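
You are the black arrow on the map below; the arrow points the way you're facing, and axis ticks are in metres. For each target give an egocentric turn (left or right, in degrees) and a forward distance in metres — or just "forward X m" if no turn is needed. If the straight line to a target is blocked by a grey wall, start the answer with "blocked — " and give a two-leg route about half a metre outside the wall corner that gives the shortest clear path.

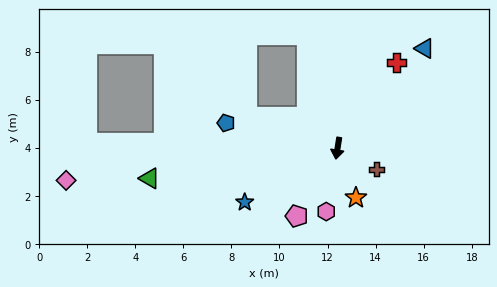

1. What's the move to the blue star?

turn right 51°, forward 4.5 m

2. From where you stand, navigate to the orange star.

turn left 29°, forward 2.2 m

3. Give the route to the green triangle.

turn right 72°, forward 7.9 m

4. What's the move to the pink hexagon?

forward 2.7 m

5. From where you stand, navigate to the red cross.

turn left 154°, forward 4.3 m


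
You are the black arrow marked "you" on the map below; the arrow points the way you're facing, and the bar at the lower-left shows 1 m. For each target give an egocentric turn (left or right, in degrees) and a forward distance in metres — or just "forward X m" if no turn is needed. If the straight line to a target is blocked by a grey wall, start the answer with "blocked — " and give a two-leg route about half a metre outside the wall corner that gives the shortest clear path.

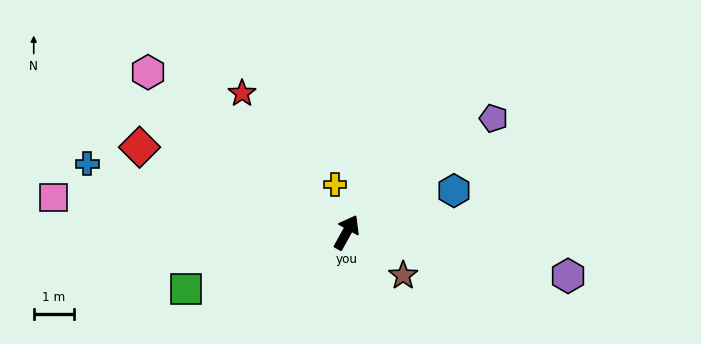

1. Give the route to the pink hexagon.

turn left 80°, forward 6.4 m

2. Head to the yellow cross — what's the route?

turn left 43°, forward 1.2 m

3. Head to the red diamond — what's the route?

turn left 97°, forward 5.6 m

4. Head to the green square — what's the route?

turn left 139°, forward 4.2 m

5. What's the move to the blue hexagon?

turn right 40°, forward 2.9 m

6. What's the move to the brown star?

turn right 98°, forward 1.8 m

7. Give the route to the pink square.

turn left 112°, forward 7.3 m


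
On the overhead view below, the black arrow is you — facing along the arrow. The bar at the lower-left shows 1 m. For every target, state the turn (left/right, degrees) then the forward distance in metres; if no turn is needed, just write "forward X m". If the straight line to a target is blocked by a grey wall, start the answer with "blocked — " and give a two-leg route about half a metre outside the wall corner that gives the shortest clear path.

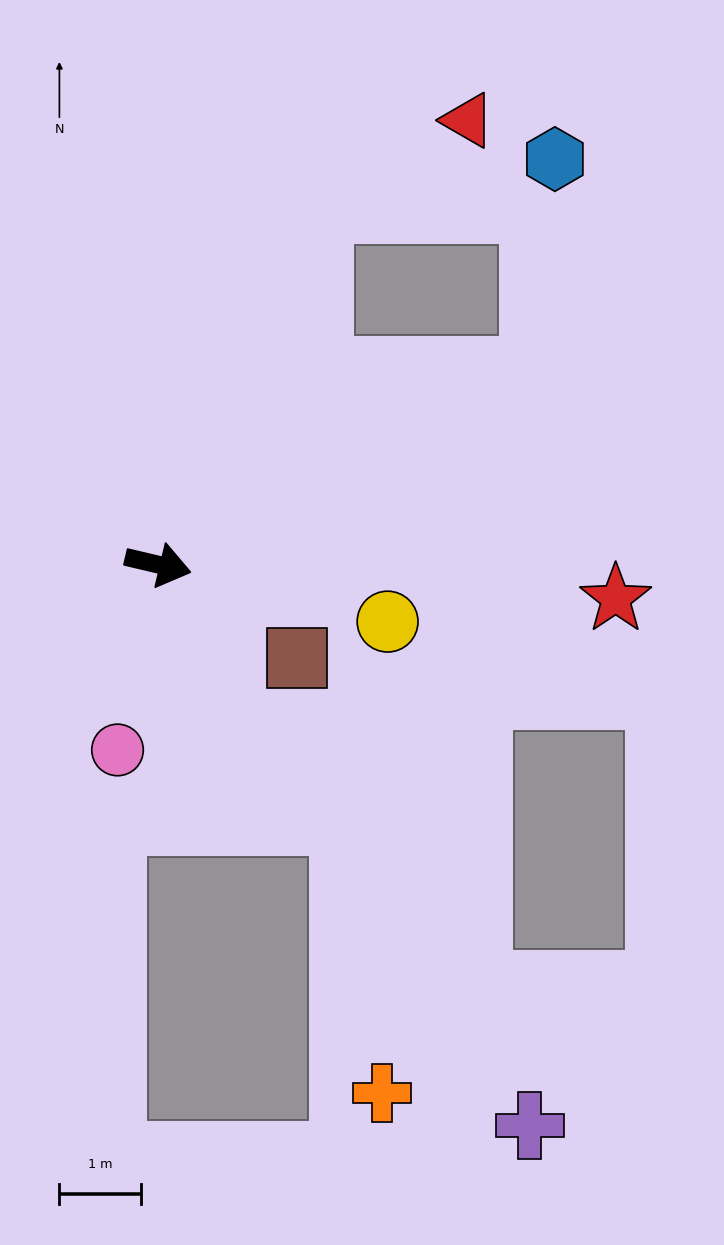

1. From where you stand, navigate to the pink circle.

turn right 89°, forward 2.3 m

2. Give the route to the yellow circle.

forward 2.9 m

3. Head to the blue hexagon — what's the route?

blocked — turn left 79°, forward 4.8 m, then turn right 54°, forward 2.9 m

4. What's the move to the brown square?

turn right 21°, forward 2.0 m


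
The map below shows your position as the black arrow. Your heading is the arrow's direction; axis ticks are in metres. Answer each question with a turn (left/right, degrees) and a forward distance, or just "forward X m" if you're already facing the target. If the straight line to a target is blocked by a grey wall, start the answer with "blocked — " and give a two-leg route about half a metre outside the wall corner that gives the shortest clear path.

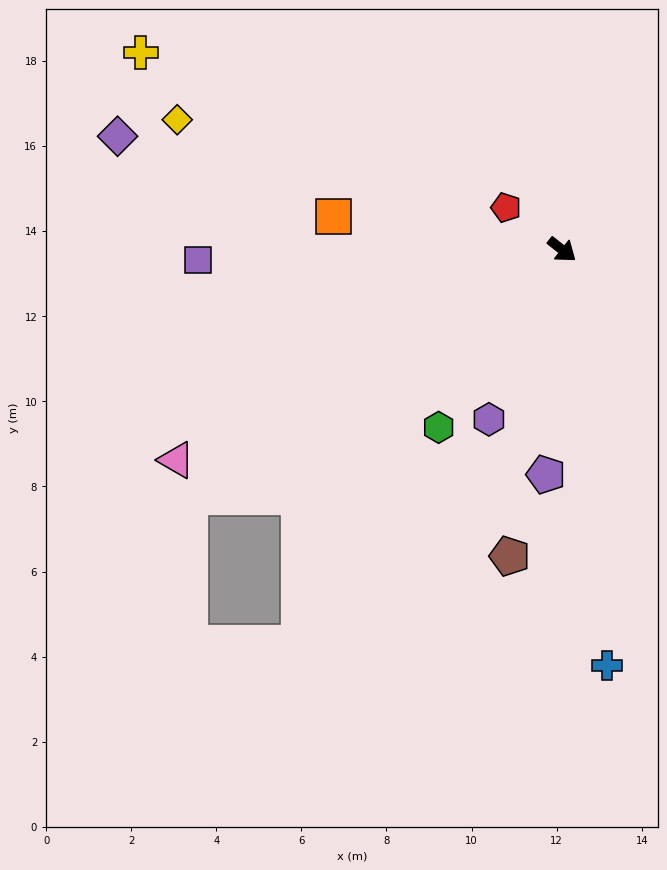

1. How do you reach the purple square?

turn right 140°, forward 8.6 m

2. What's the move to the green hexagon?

turn right 87°, forward 5.1 m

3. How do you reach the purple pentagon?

turn right 56°, forward 5.3 m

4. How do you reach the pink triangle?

turn right 113°, forward 10.3 m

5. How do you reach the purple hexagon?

turn right 75°, forward 4.3 m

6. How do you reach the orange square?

turn right 150°, forward 5.4 m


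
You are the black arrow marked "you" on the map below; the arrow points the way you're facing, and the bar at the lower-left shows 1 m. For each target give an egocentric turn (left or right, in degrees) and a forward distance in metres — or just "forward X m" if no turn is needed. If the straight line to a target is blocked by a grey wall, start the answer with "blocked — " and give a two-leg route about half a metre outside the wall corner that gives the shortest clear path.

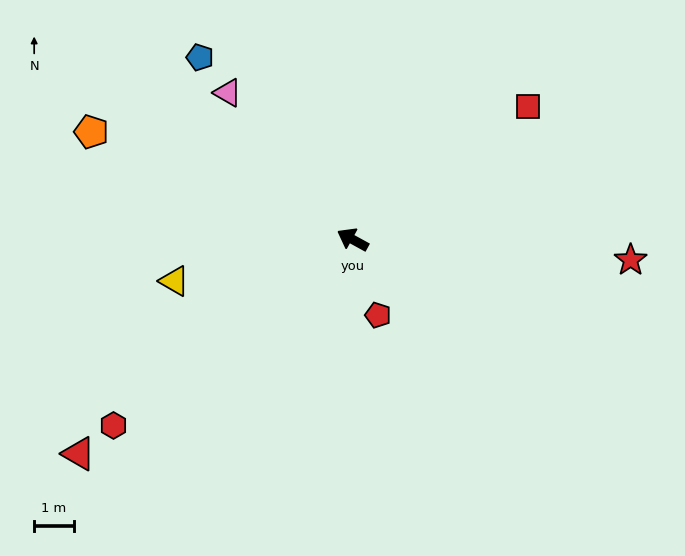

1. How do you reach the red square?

turn right 114°, forward 5.6 m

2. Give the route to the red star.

turn right 155°, forward 7.0 m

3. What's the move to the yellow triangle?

turn left 42°, forward 4.6 m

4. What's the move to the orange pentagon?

turn left 6°, forward 7.1 m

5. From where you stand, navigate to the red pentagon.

turn left 137°, forward 2.0 m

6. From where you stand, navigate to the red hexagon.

turn left 67°, forward 7.6 m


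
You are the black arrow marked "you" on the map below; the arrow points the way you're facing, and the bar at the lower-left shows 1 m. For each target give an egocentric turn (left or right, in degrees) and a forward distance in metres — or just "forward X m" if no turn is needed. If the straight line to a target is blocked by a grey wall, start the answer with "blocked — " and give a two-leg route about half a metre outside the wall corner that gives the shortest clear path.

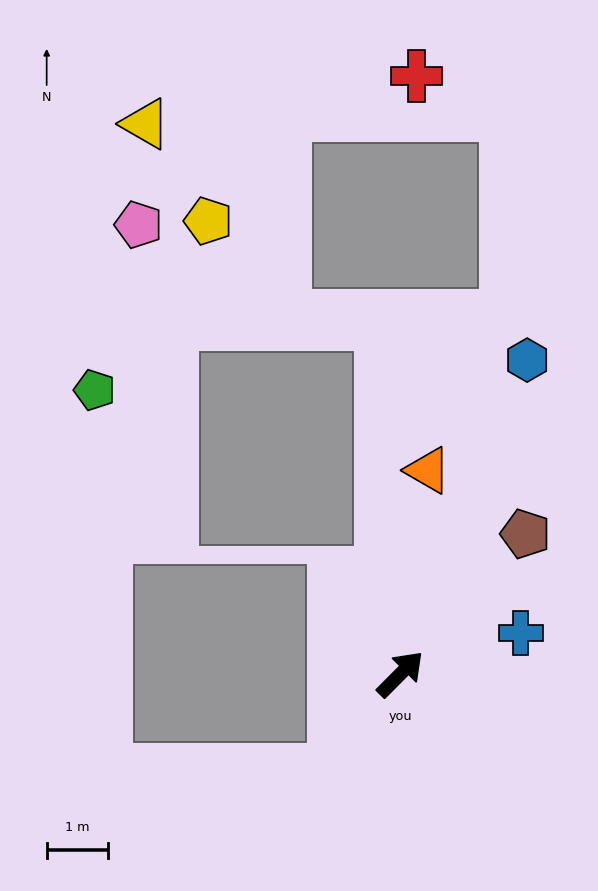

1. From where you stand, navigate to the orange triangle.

turn left 37°, forward 3.4 m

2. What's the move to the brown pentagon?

turn left 3°, forward 3.1 m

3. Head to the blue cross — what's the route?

turn right 26°, forward 2.1 m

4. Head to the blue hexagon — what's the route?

turn left 23°, forward 5.6 m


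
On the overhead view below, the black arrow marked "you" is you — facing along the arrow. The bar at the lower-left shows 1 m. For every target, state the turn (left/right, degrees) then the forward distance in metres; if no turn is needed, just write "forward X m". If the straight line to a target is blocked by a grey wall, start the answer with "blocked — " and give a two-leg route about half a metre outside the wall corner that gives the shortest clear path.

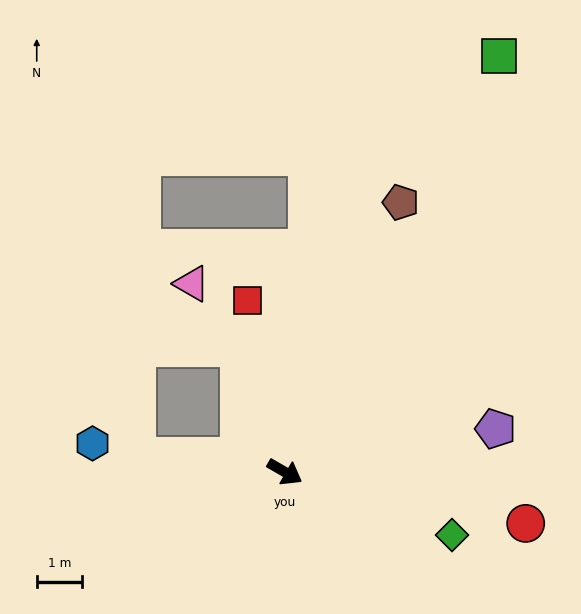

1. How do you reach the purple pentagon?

turn left 42°, forward 4.8 m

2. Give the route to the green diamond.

turn left 9°, forward 4.0 m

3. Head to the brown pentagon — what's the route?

turn left 97°, forward 6.5 m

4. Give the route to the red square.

turn left 132°, forward 3.9 m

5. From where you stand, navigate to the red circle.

turn left 18°, forward 5.5 m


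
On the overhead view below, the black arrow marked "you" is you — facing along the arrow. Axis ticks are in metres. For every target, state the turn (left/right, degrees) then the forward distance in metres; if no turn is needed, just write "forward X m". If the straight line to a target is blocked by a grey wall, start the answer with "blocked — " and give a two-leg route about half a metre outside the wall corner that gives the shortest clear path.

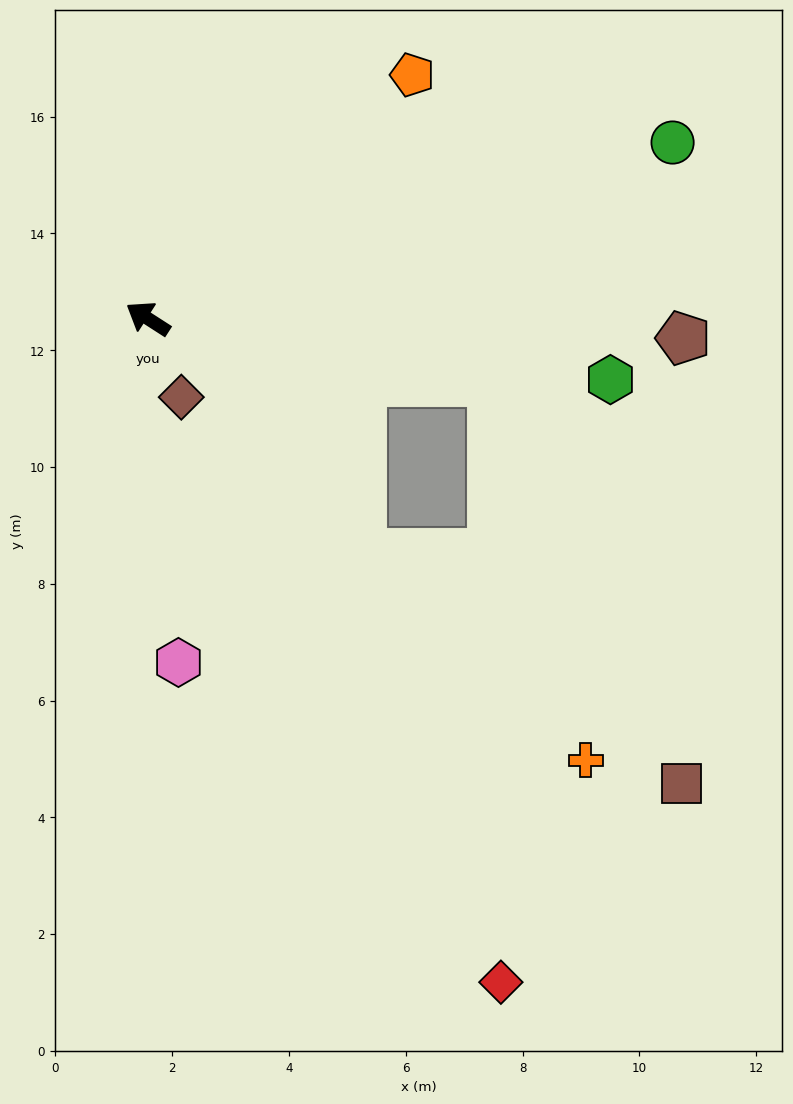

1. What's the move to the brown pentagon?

turn right 149°, forward 9.2 m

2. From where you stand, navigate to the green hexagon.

turn right 155°, forward 8.0 m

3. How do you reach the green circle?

turn right 129°, forward 9.5 m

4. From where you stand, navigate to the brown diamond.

turn left 146°, forward 1.5 m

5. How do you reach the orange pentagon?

turn right 105°, forward 6.2 m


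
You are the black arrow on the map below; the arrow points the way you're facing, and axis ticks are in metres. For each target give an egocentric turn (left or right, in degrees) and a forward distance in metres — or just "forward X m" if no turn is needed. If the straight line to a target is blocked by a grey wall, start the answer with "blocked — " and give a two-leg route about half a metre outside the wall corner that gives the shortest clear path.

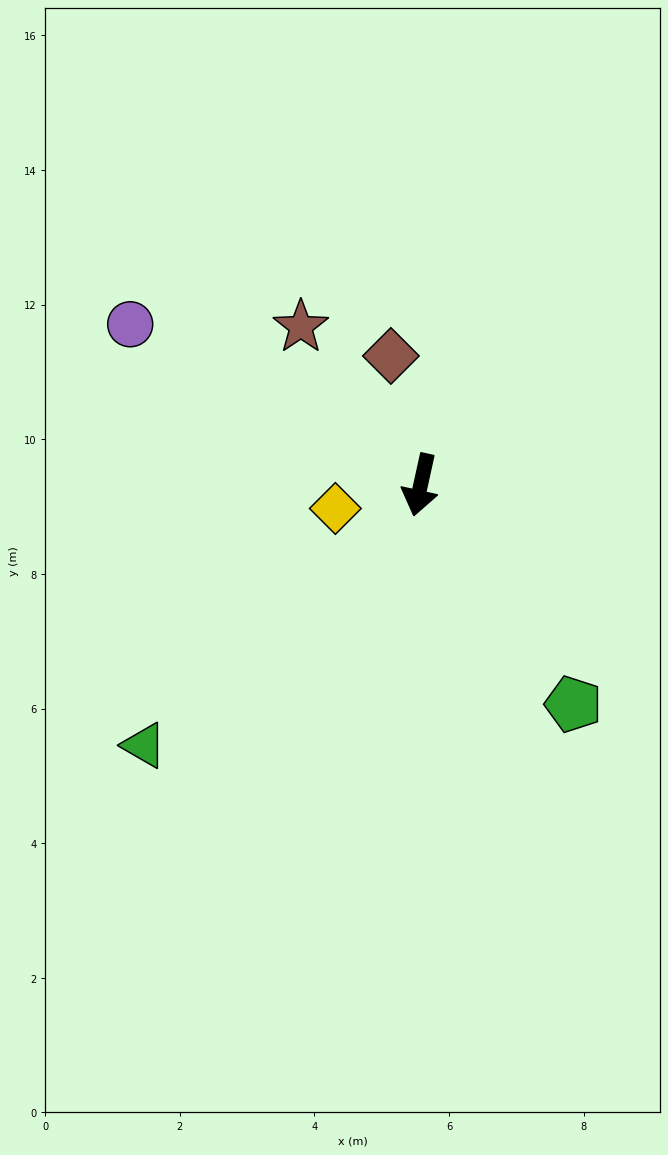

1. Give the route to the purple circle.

turn right 107°, forward 4.9 m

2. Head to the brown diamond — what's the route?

turn right 155°, forward 2.0 m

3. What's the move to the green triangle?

turn right 34°, forward 5.6 m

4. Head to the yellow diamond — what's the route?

turn right 62°, forward 1.3 m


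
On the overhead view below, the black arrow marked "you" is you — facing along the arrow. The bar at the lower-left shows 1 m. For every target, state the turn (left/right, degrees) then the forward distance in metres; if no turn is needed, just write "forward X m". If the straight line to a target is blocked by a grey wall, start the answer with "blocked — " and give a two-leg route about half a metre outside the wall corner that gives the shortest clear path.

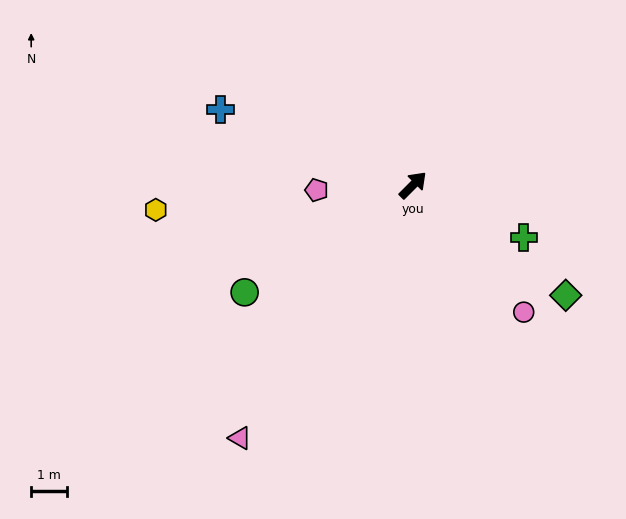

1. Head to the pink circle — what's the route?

turn right 94°, forward 4.7 m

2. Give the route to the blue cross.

turn left 114°, forward 5.8 m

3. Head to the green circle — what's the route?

turn left 167°, forward 5.6 m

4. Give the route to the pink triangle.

turn right 169°, forward 8.6 m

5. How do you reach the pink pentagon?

turn left 138°, forward 2.7 m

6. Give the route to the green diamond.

turn right 81°, forward 5.3 m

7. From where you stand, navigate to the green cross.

turn right 70°, forward 3.5 m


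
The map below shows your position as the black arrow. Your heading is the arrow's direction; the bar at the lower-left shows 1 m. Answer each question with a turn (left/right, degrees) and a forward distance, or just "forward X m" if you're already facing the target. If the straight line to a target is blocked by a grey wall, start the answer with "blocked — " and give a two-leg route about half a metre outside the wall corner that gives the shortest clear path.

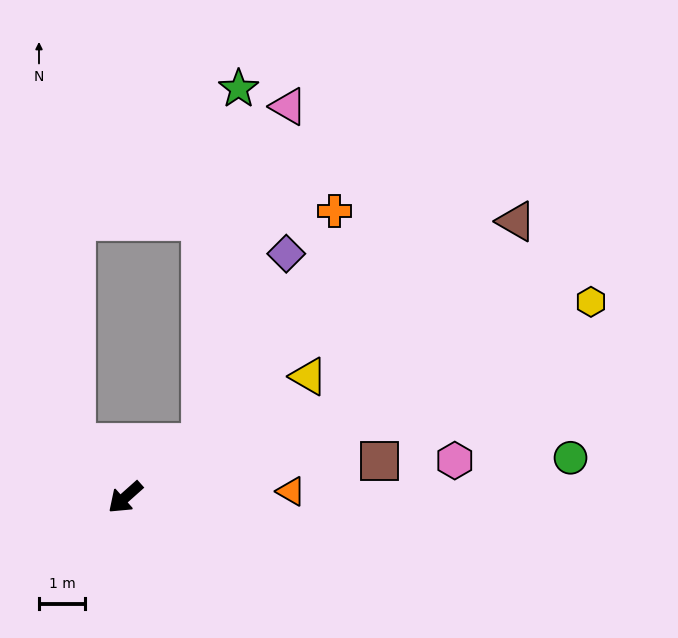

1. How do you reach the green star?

blocked — turn left 174°, forward 2.0 m, then turn left 48°, forward 7.7 m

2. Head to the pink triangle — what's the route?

blocked — turn left 174°, forward 2.0 m, then turn left 40°, forward 7.5 m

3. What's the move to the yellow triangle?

turn left 172°, forward 4.7 m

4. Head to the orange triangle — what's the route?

turn left 140°, forward 3.6 m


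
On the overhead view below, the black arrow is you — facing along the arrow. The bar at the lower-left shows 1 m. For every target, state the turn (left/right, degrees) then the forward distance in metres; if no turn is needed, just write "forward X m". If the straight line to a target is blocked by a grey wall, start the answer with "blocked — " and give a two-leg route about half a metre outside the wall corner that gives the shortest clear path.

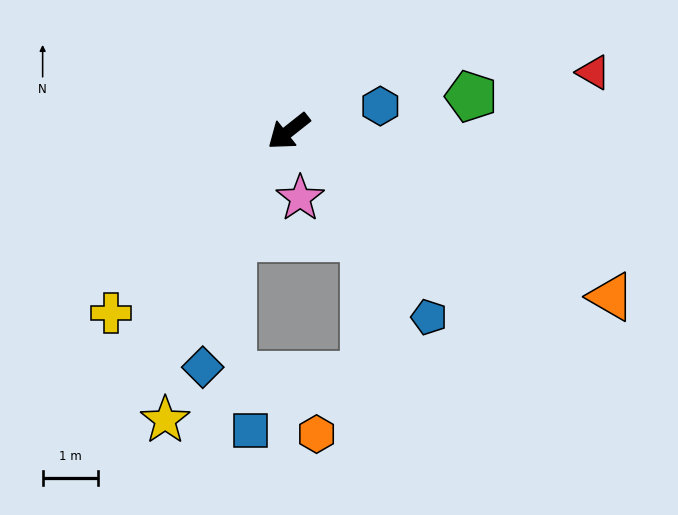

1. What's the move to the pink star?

turn left 61°, forward 1.2 m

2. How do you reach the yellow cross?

turn left 7°, forward 4.6 m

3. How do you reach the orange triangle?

turn left 114°, forward 6.5 m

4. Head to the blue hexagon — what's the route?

turn left 157°, forward 1.7 m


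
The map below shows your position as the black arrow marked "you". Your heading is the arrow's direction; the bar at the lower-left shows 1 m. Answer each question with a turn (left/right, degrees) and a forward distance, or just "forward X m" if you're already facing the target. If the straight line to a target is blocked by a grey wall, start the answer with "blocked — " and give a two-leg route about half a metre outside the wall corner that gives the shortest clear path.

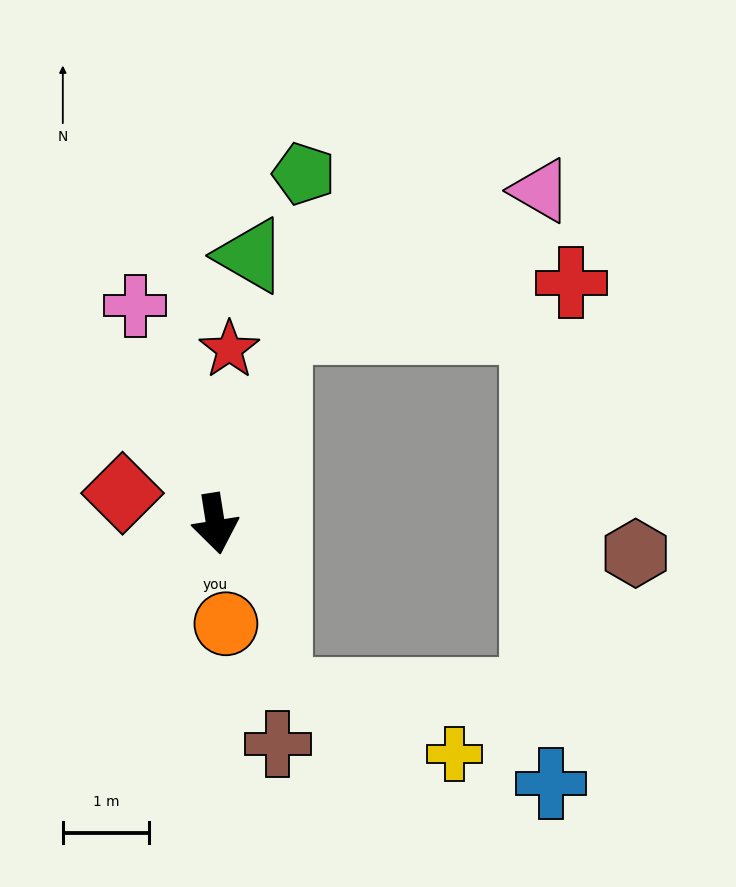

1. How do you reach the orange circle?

turn right 3°, forward 1.2 m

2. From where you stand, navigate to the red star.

turn left 166°, forward 2.0 m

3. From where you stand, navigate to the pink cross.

turn right 169°, forward 2.7 m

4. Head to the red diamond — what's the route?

turn right 117°, forward 1.1 m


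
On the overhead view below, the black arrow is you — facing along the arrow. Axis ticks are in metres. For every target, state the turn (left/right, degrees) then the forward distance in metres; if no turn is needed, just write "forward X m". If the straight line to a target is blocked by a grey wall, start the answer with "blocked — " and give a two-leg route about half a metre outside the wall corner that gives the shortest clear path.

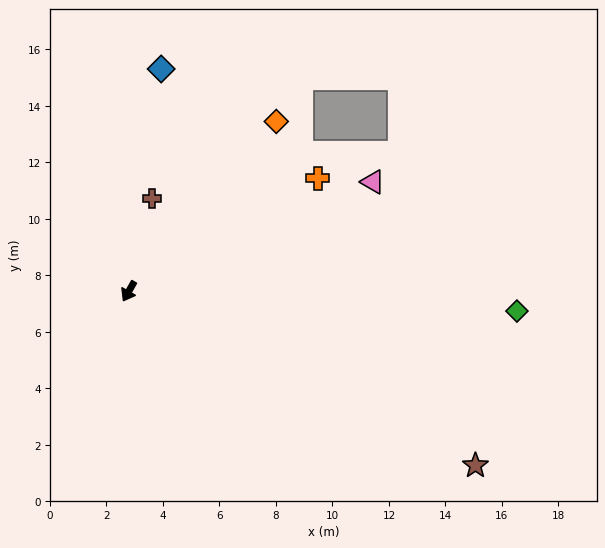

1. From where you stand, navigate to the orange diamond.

turn left 169°, forward 8.0 m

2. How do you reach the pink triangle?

turn left 144°, forward 9.5 m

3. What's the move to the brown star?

turn left 93°, forward 13.7 m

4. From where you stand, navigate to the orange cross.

turn left 150°, forward 7.8 m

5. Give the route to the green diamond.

turn left 117°, forward 13.8 m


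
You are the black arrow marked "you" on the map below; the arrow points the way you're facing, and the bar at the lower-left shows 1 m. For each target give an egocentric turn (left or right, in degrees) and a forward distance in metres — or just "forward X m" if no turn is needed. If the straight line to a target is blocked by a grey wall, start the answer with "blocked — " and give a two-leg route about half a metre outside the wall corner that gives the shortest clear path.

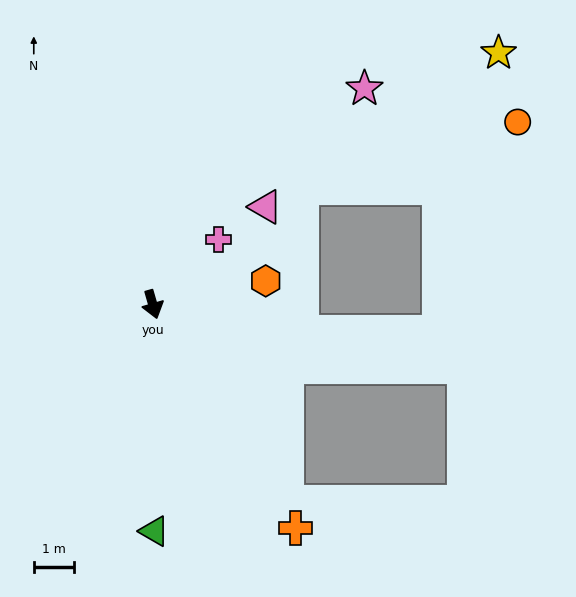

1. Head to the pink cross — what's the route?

turn left 119°, forward 2.3 m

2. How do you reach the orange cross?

turn left 16°, forward 6.7 m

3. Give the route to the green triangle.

turn right 16°, forward 5.7 m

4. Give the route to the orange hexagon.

turn left 86°, forward 2.9 m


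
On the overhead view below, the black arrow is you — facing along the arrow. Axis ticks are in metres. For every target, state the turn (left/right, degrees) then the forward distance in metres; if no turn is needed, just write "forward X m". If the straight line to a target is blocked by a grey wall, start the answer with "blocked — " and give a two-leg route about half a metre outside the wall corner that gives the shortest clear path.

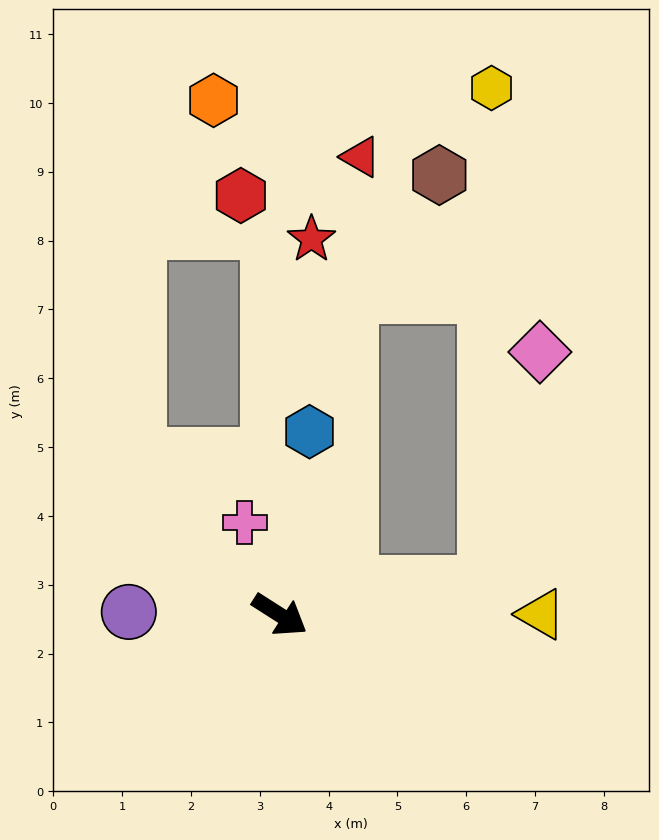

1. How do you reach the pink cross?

turn left 143°, forward 1.4 m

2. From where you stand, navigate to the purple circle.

turn right 149°, forward 2.2 m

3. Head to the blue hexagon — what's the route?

turn left 113°, forward 2.7 m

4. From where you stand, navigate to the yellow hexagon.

blocked — turn left 41°, forward 3.0 m, then turn left 81°, forward 7.2 m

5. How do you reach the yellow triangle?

turn left 33°, forward 3.8 m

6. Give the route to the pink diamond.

blocked — turn left 41°, forward 3.0 m, then turn left 69°, forward 3.5 m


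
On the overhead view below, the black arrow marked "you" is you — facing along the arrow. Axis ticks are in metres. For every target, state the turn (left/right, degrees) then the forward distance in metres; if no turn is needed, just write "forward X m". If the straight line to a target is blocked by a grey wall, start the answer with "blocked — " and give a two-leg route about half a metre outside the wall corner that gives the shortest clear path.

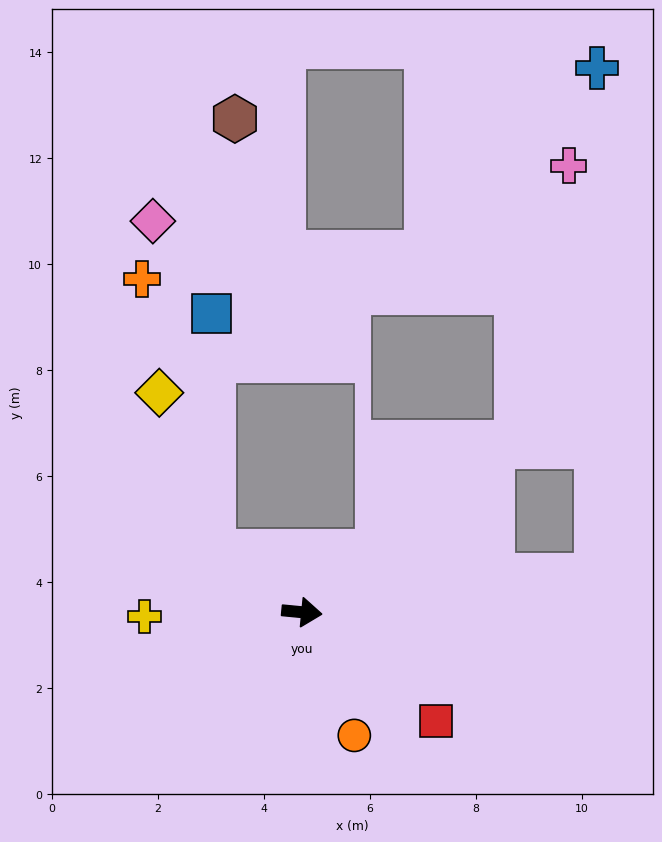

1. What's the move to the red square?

turn right 34°, forward 3.3 m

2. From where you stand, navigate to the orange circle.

turn right 61°, forward 2.5 m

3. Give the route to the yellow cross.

turn right 173°, forward 3.0 m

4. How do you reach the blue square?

blocked — turn left 151°, forward 2.0 m, then turn right 55°, forward 4.5 m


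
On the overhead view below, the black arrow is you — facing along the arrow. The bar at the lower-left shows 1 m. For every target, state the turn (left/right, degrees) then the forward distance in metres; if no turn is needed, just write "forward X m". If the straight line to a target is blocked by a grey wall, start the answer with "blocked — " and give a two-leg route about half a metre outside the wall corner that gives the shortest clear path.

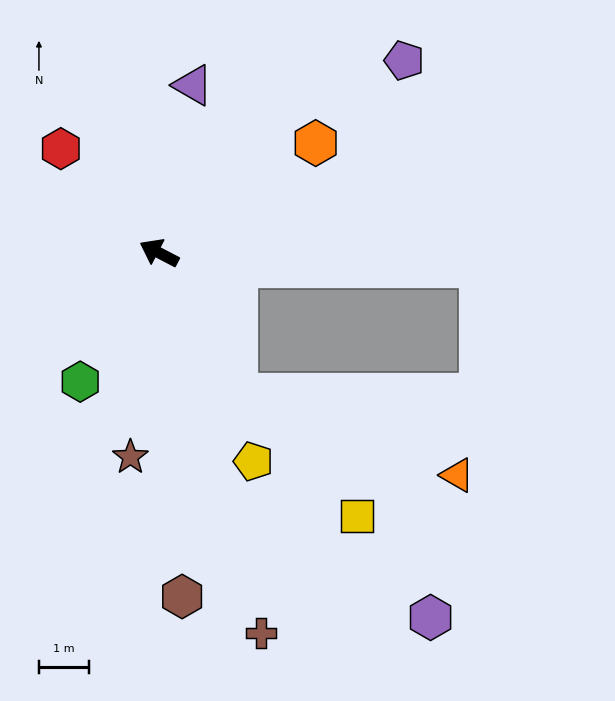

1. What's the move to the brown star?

turn left 109°, forward 4.1 m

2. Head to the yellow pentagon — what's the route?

turn left 142°, forward 4.6 m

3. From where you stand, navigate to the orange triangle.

blocked — turn left 146°, forward 3.2 m, then turn left 41°, forward 4.7 m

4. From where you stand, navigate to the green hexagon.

turn left 86°, forward 3.0 m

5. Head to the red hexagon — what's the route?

turn right 19°, forward 2.9 m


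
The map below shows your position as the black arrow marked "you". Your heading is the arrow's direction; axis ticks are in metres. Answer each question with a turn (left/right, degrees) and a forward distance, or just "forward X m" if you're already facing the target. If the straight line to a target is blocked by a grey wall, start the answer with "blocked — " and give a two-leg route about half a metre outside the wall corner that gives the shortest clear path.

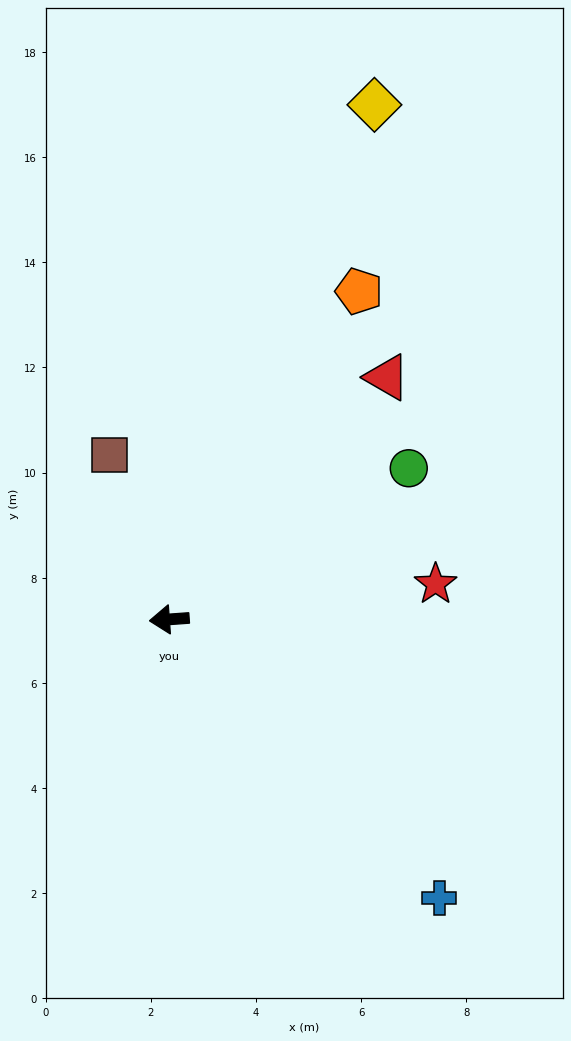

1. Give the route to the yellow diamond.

turn right 116°, forward 10.5 m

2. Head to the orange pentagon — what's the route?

turn right 124°, forward 7.2 m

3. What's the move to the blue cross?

turn left 130°, forward 7.4 m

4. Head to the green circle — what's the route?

turn right 152°, forward 5.4 m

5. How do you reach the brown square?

turn right 74°, forward 3.3 m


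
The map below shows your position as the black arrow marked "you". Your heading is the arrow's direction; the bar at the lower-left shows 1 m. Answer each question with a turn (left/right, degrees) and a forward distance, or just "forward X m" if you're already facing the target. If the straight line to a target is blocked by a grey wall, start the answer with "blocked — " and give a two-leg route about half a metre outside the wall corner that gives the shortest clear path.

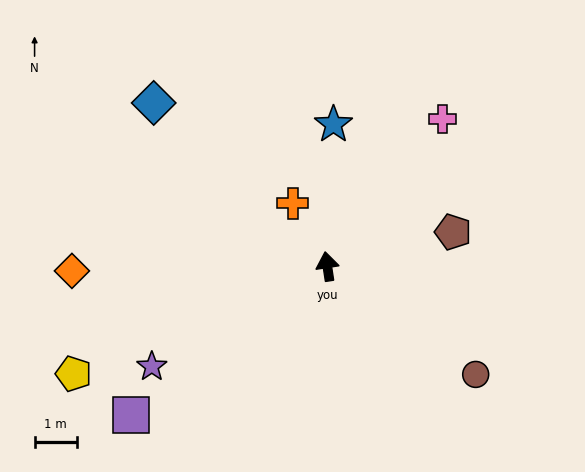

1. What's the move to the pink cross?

turn right 47°, forward 4.5 m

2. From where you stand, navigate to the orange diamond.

turn left 82°, forward 6.1 m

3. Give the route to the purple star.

turn left 111°, forward 4.8 m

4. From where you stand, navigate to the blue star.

turn right 11°, forward 3.4 m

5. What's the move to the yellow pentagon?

turn left 104°, forward 6.6 m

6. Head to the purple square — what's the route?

turn left 118°, forward 5.9 m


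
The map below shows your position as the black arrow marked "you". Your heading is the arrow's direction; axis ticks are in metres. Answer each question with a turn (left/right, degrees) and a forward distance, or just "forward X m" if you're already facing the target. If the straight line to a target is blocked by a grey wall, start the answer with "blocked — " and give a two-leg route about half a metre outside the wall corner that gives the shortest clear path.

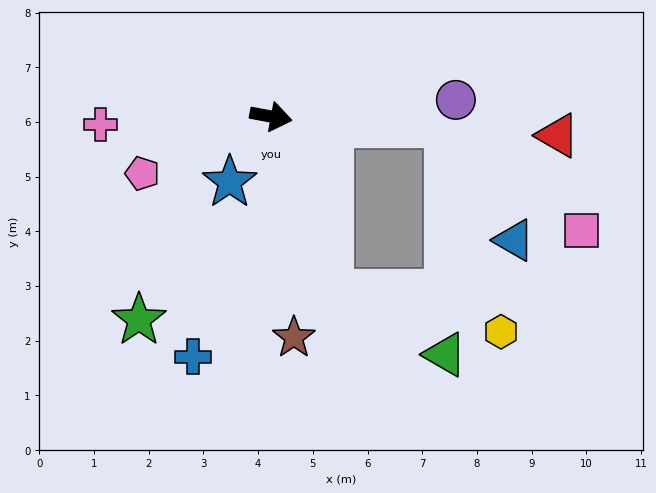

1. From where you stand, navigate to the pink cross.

turn right 167°, forward 3.1 m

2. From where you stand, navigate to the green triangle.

blocked — turn right 61°, forward 3.4 m, then turn left 43°, forward 2.4 m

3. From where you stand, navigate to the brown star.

turn right 74°, forward 4.1 m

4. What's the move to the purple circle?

turn left 16°, forward 3.4 m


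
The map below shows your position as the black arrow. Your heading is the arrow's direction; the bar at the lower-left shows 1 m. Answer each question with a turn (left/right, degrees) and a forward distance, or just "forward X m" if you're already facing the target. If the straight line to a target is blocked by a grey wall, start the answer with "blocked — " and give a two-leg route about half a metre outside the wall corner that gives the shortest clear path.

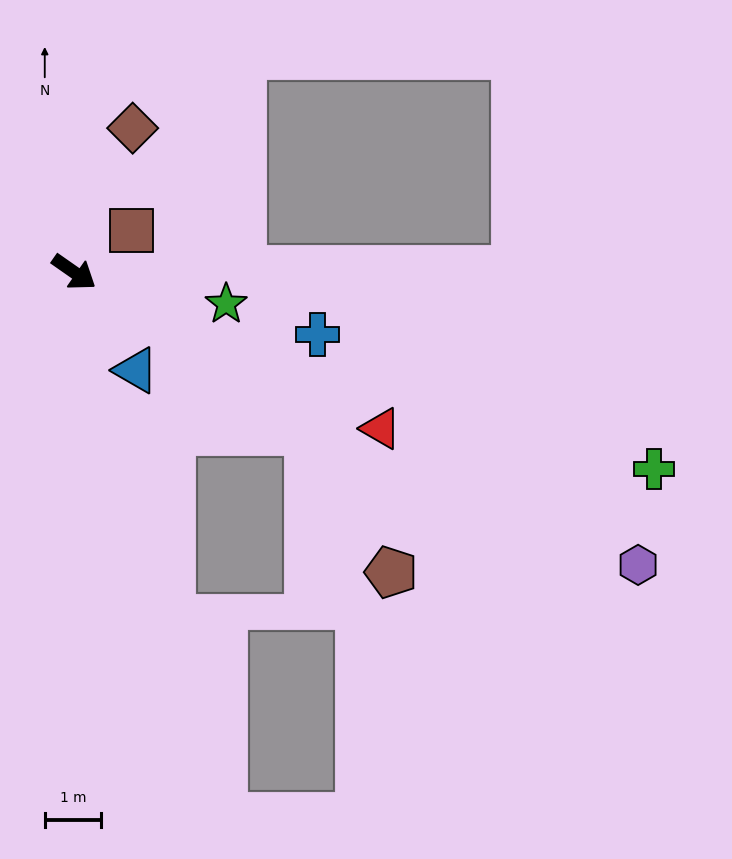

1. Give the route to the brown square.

turn left 71°, forward 1.3 m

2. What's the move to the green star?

turn left 23°, forward 2.8 m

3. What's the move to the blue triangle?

turn right 23°, forward 2.1 m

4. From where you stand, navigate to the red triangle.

turn left 8°, forward 6.1 m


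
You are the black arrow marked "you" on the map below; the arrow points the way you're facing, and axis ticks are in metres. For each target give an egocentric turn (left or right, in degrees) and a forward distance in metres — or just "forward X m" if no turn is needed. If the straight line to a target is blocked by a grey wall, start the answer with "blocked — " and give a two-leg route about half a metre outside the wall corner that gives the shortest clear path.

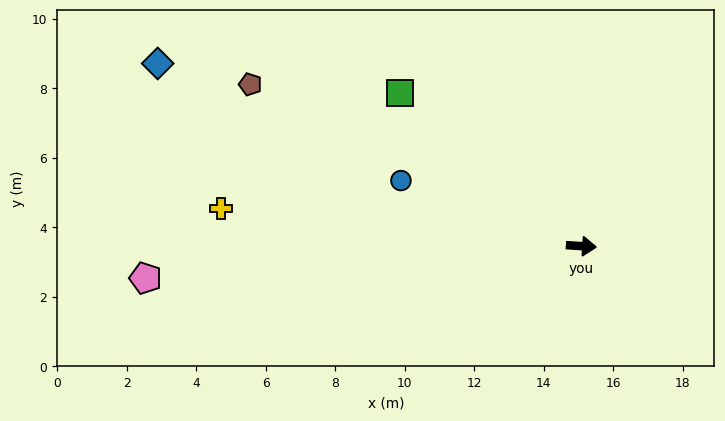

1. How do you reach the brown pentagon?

turn left 158°, forward 10.6 m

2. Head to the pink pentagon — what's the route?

turn right 172°, forward 12.6 m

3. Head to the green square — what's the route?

turn left 144°, forward 6.8 m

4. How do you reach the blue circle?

turn left 164°, forward 5.5 m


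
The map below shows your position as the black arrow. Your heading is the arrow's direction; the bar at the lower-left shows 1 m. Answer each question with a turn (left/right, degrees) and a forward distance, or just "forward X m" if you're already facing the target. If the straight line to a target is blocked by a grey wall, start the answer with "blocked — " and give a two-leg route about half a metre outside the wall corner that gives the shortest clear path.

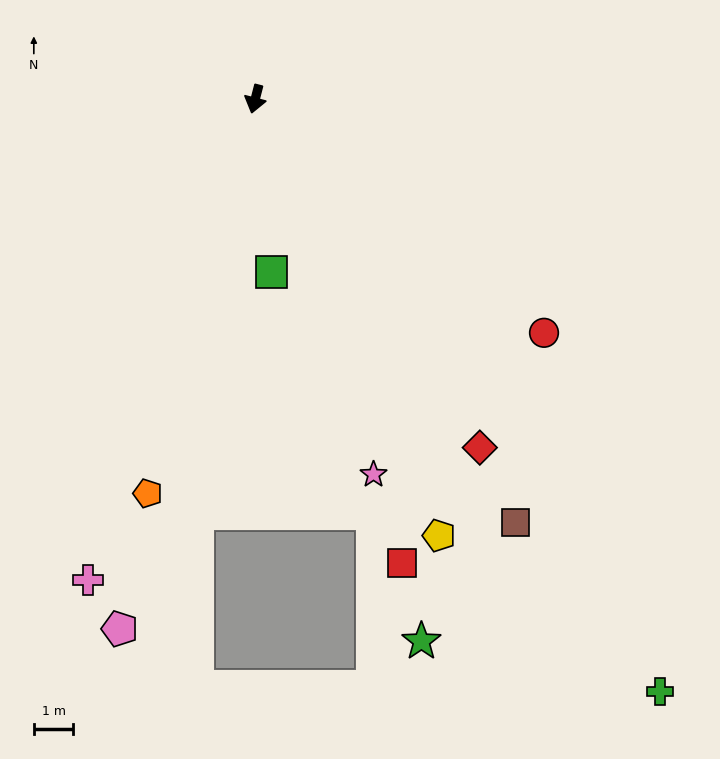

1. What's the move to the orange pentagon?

forward 10.3 m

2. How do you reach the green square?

turn left 20°, forward 4.4 m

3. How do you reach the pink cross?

turn right 5°, forward 12.9 m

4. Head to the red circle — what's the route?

turn left 65°, forward 9.4 m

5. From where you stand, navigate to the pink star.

turn left 32°, forward 9.9 m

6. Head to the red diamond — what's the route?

turn left 47°, forward 10.5 m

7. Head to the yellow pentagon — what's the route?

turn left 37°, forward 11.9 m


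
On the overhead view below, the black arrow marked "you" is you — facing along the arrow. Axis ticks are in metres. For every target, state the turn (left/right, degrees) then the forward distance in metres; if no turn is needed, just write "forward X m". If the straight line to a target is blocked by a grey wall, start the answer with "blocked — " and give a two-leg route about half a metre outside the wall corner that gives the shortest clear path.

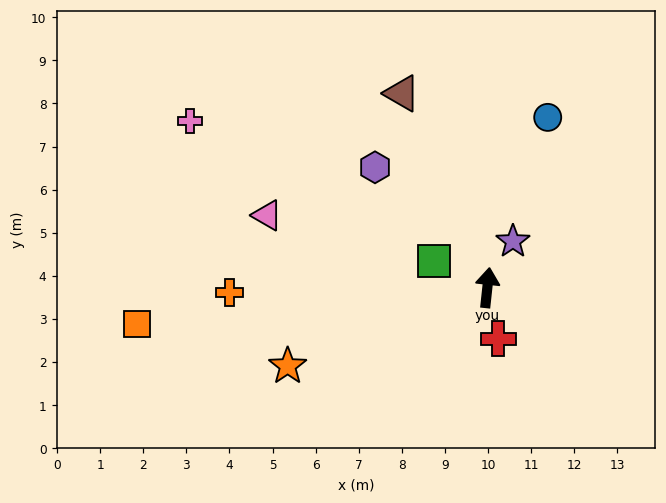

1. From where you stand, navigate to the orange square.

turn left 102°, forward 8.2 m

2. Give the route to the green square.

turn left 70°, forward 1.4 m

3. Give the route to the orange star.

turn left 118°, forward 5.0 m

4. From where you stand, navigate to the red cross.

turn right 162°, forward 1.2 m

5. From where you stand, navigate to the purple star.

turn right 23°, forward 1.2 m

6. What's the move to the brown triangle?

turn left 30°, forward 4.9 m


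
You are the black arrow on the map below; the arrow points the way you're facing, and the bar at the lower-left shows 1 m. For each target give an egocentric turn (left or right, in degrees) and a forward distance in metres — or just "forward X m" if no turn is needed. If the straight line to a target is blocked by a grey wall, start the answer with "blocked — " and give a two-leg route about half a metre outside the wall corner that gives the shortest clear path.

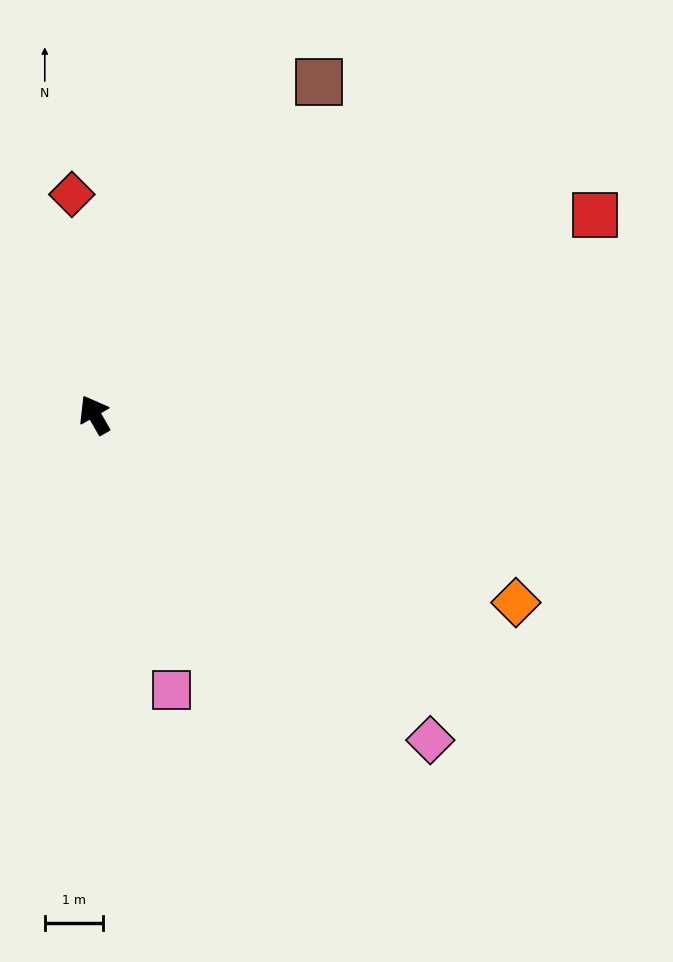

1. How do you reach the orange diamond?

turn right 144°, forward 7.9 m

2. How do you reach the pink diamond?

turn right 164°, forward 8.1 m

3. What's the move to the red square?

turn right 98°, forward 9.3 m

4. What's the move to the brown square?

turn right 64°, forward 6.9 m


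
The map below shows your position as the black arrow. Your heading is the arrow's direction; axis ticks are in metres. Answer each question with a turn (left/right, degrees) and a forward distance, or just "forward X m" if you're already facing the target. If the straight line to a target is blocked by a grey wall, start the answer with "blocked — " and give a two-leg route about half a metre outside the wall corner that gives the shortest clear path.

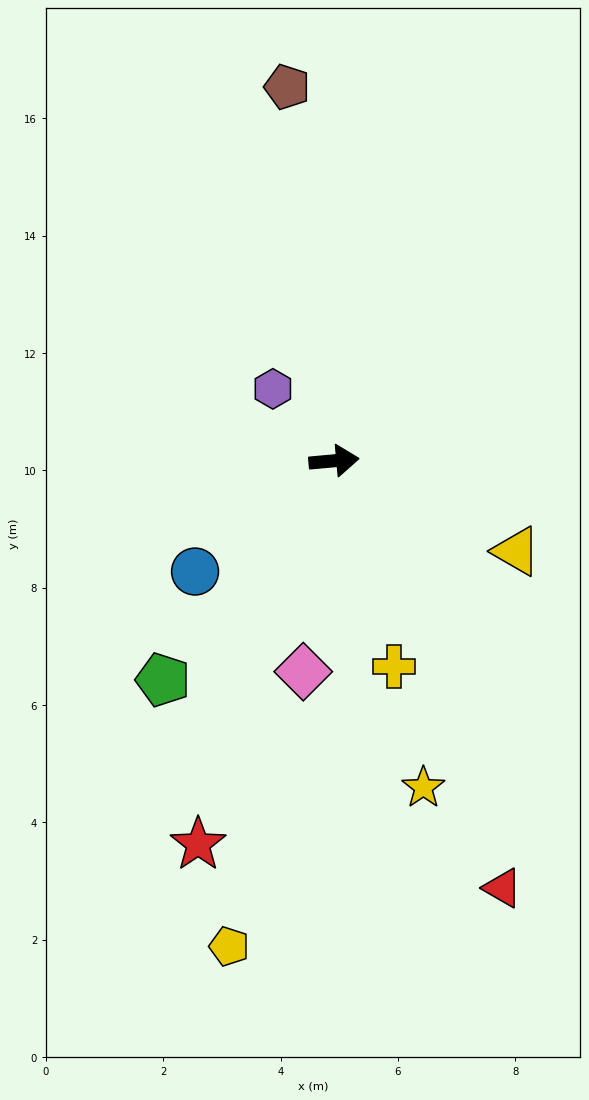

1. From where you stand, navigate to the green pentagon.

turn right 133°, forward 4.7 m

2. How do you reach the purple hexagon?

turn left 125°, forward 1.6 m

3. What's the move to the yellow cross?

turn right 79°, forward 3.7 m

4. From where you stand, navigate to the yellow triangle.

turn right 32°, forward 3.5 m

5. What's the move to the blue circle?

turn right 147°, forward 3.0 m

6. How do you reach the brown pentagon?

turn left 92°, forward 6.4 m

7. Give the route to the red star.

turn right 115°, forward 6.9 m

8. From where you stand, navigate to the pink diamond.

turn right 103°, forward 3.6 m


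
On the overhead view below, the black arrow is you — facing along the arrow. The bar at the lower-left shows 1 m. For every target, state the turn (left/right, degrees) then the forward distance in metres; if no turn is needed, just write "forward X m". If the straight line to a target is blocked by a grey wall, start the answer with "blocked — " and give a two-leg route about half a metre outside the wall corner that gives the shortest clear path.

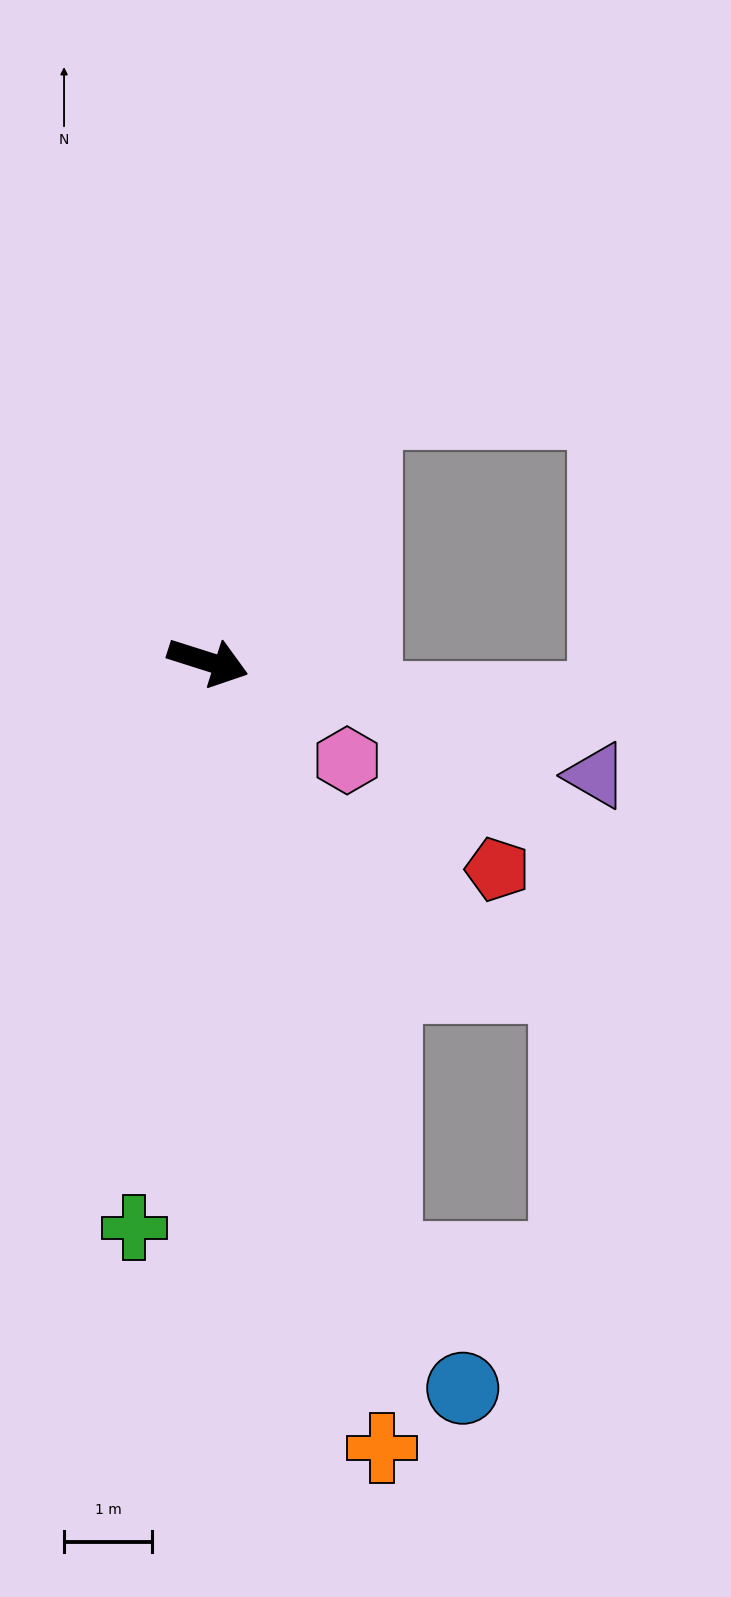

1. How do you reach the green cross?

turn right 80°, forward 6.5 m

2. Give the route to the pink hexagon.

turn right 18°, forward 1.9 m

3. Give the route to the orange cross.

turn right 60°, forward 9.1 m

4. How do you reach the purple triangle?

forward 4.6 m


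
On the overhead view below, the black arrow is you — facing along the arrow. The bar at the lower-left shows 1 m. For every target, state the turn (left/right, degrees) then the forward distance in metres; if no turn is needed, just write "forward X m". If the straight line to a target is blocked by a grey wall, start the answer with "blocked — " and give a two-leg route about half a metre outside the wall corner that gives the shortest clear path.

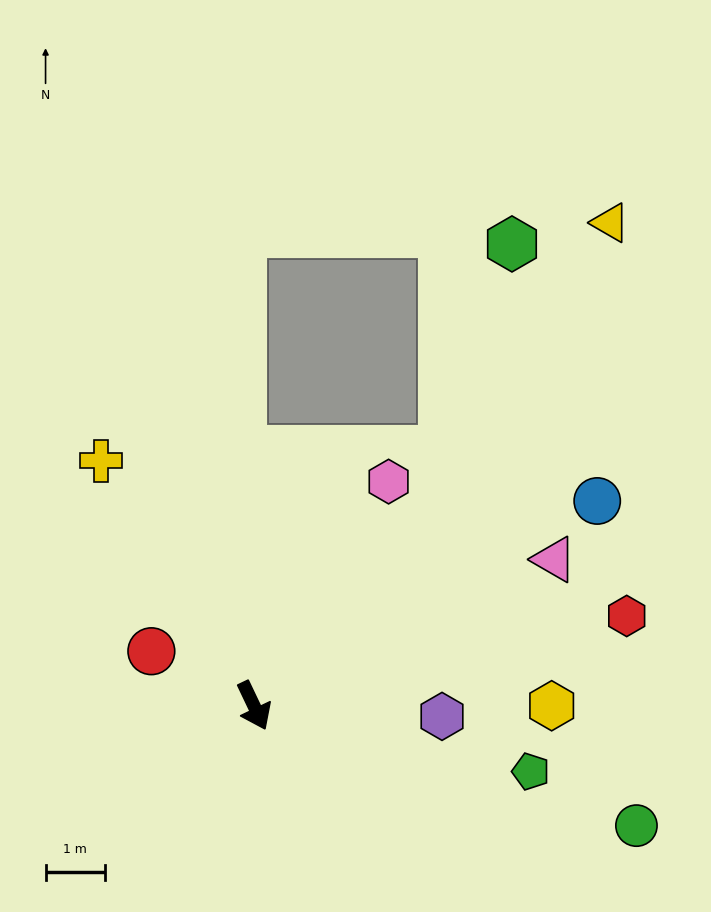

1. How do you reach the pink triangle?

turn left 91°, forward 5.6 m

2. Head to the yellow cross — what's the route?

turn right 174°, forward 4.9 m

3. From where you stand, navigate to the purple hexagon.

turn left 61°, forward 3.2 m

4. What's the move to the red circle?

turn right 143°, forward 2.0 m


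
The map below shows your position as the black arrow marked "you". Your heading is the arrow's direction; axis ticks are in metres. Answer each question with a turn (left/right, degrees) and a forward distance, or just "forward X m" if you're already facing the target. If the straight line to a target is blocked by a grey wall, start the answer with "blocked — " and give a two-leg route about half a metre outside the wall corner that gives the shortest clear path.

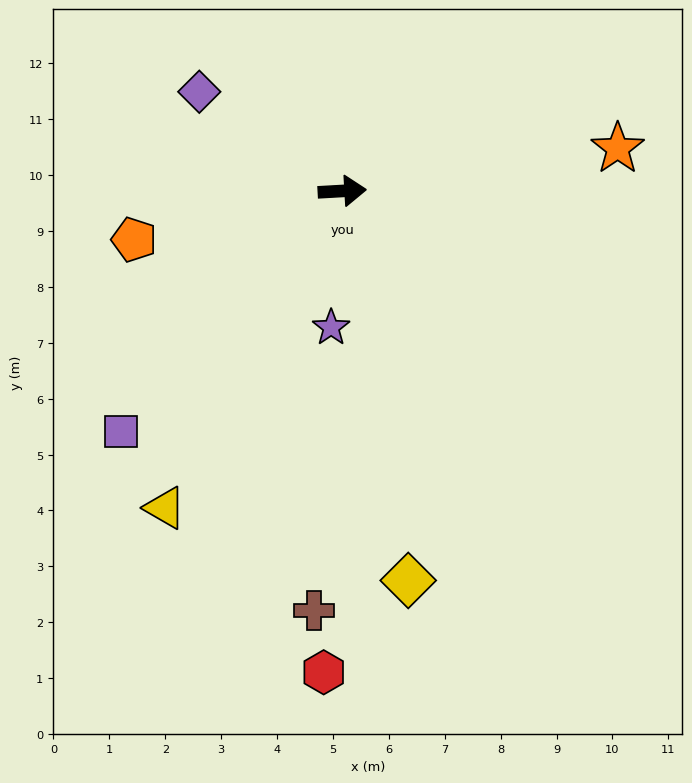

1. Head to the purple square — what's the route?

turn right 136°, forward 5.8 m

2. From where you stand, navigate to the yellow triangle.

turn right 122°, forward 6.5 m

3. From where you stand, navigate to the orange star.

turn left 6°, forward 5.0 m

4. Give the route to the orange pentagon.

turn right 170°, forward 3.8 m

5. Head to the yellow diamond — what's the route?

turn right 84°, forward 7.1 m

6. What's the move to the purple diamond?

turn left 142°, forward 3.1 m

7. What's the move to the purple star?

turn right 98°, forward 2.5 m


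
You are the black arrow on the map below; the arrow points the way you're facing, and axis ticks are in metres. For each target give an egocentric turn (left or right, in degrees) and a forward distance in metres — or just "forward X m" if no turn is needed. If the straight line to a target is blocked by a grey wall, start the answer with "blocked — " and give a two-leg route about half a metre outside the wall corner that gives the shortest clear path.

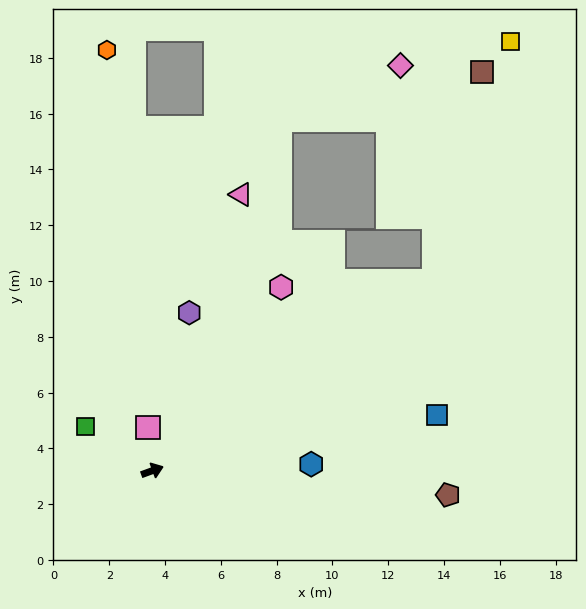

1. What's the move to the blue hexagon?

turn right 18°, forward 5.7 m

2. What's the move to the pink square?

turn left 76°, forward 1.6 m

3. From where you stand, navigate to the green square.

turn left 126°, forward 2.9 m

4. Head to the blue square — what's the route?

turn right 9°, forward 10.4 m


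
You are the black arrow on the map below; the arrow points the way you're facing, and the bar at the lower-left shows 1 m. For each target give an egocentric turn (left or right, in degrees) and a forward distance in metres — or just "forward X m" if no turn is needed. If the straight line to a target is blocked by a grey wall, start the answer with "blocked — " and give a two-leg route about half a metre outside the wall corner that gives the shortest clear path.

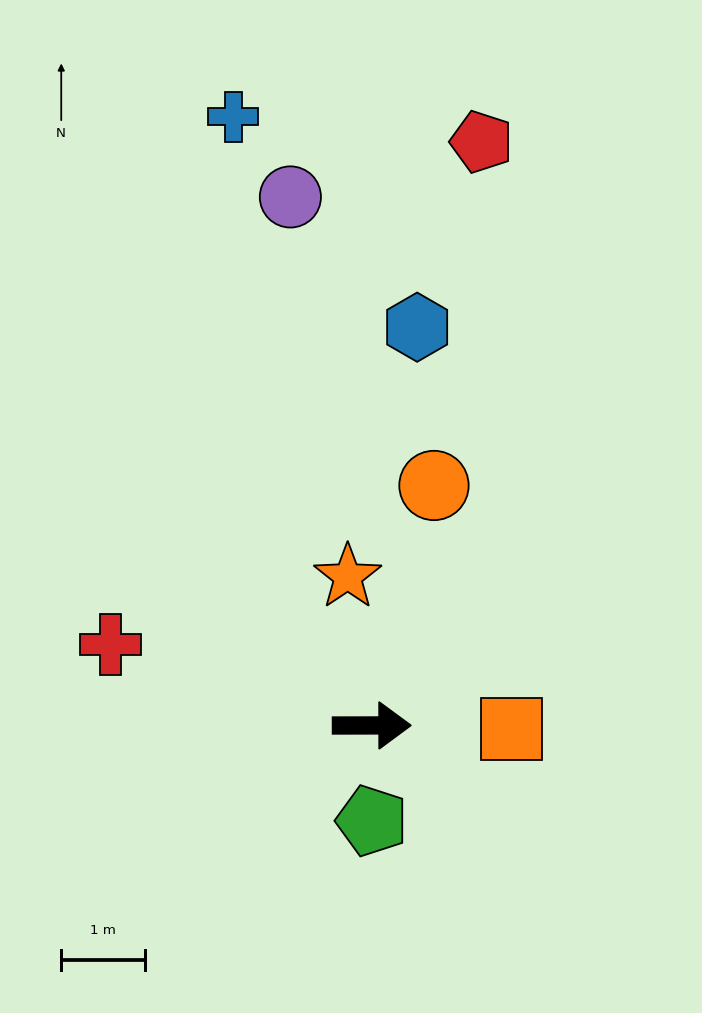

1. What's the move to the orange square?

forward 1.7 m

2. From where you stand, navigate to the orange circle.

turn left 75°, forward 2.9 m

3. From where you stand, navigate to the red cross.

turn left 163°, forward 3.3 m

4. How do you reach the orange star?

turn left 99°, forward 1.8 m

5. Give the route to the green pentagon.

turn right 90°, forward 1.1 m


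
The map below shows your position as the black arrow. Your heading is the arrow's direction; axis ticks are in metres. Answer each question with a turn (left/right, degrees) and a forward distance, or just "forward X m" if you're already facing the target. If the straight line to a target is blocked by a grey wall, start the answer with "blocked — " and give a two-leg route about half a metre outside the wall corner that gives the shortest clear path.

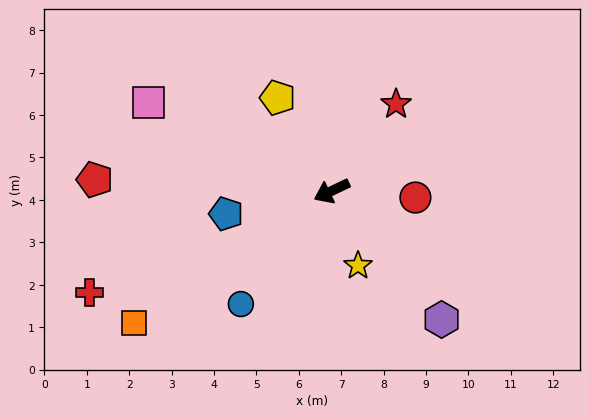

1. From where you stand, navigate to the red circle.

turn left 150°, forward 2.0 m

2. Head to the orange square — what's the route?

turn left 8°, forward 5.6 m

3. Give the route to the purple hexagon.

turn left 105°, forward 4.0 m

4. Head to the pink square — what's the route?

turn right 51°, forward 4.8 m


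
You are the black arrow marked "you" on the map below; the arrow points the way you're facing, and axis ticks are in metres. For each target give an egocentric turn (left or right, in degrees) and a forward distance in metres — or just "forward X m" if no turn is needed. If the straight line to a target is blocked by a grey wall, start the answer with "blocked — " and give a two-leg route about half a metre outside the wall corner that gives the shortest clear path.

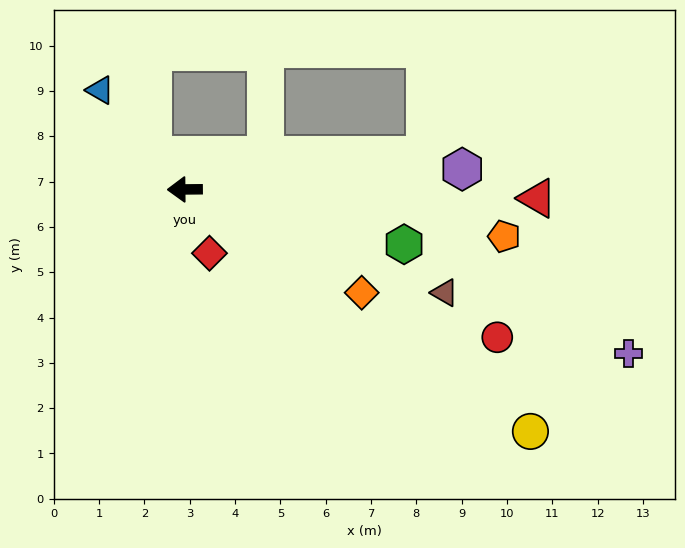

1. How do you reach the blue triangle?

turn right 50°, forward 2.9 m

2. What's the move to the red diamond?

turn left 111°, forward 1.5 m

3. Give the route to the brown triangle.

turn left 158°, forward 6.2 m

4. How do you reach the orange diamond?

turn left 149°, forward 4.5 m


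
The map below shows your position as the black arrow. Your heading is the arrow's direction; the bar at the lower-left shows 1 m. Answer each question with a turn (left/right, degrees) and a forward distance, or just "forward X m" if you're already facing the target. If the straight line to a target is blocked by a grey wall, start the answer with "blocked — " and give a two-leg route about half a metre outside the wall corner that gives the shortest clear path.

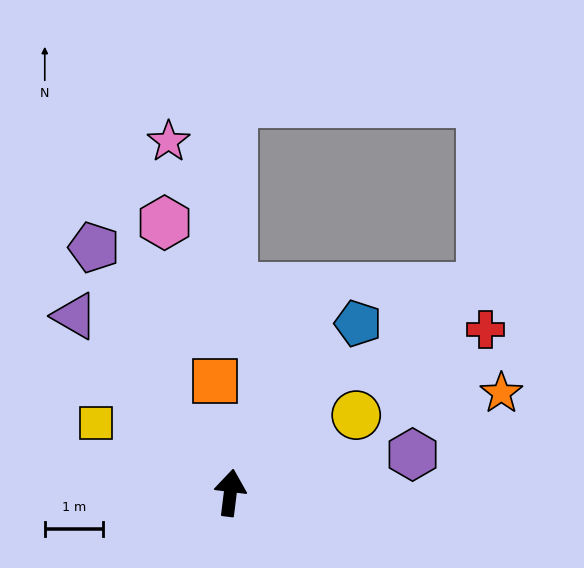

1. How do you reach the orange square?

turn left 15°, forward 1.9 m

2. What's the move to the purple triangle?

turn left 48°, forward 4.1 m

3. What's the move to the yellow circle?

turn right 51°, forward 2.6 m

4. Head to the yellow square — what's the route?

turn left 70°, forward 2.6 m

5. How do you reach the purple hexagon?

turn right 71°, forward 3.2 m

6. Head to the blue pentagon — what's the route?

turn right 30°, forward 3.7 m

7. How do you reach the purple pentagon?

turn left 36°, forward 4.9 m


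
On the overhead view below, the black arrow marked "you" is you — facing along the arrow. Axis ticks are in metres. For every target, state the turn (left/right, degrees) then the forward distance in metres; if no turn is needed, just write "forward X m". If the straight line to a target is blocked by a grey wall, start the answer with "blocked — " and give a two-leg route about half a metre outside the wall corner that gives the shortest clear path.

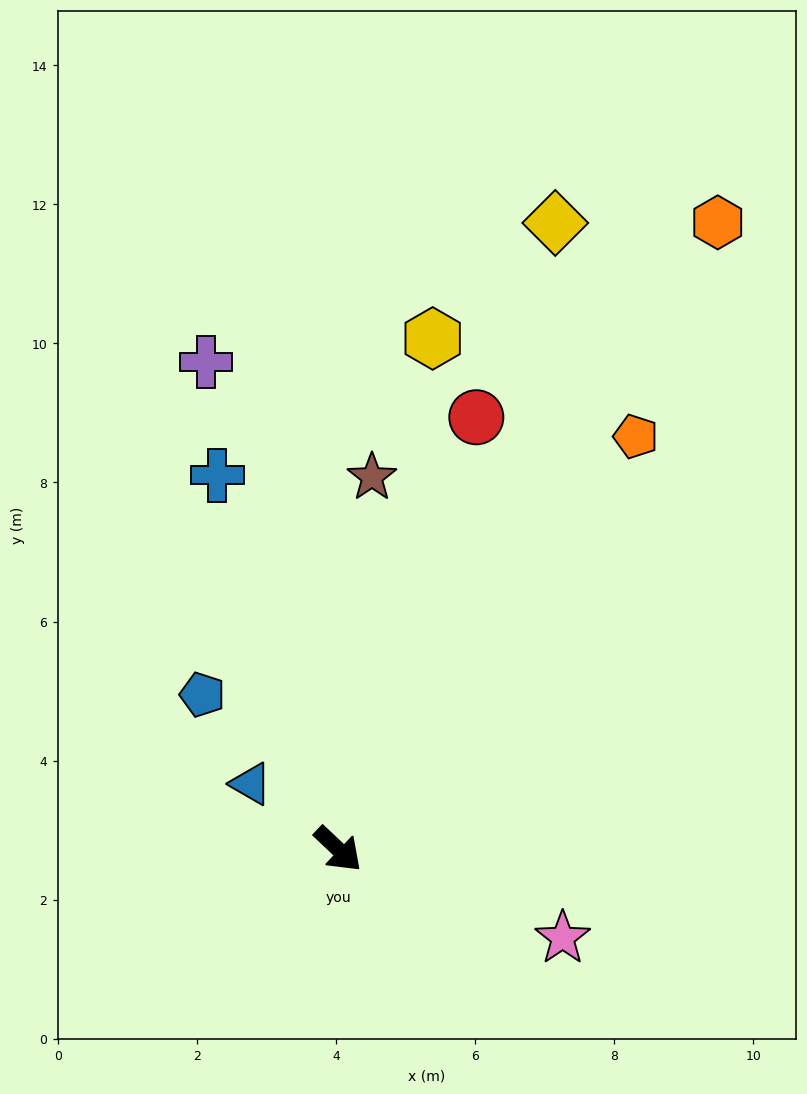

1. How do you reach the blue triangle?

turn right 173°, forward 1.6 m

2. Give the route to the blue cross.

turn left 151°, forward 5.6 m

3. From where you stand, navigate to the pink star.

turn left 22°, forward 3.5 m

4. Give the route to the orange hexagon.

turn left 102°, forward 10.5 m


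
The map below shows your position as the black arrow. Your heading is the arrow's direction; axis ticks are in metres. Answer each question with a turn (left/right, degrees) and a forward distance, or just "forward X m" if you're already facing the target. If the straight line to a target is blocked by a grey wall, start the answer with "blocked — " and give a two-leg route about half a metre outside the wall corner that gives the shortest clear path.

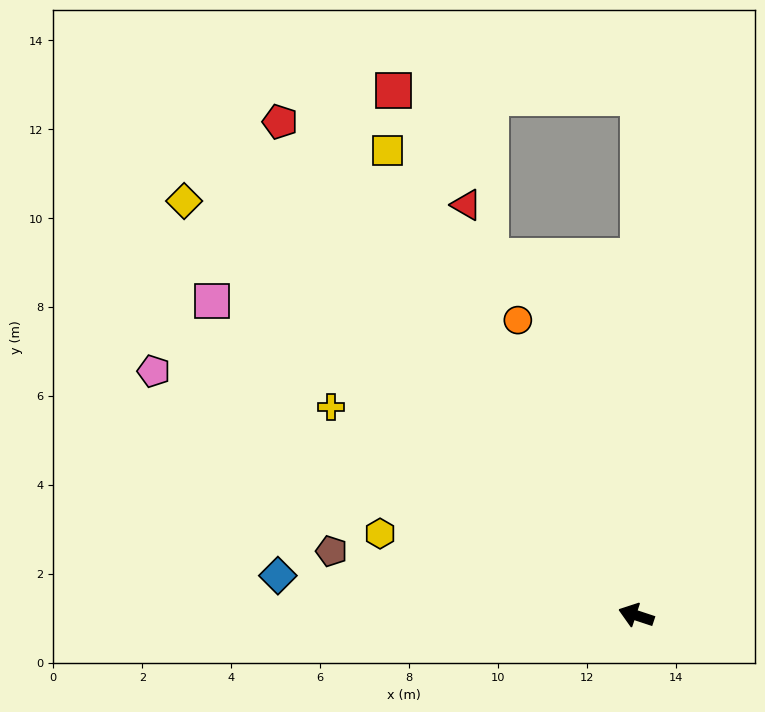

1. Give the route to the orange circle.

turn right 50°, forward 7.2 m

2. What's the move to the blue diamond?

turn left 12°, forward 8.1 m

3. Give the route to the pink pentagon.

turn right 9°, forward 12.2 m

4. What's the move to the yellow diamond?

turn right 24°, forward 13.8 m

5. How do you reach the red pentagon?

turn right 36°, forward 13.7 m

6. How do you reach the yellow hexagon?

forward 6.0 m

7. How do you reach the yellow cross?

turn right 16°, forward 8.3 m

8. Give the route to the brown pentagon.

turn left 6°, forward 7.0 m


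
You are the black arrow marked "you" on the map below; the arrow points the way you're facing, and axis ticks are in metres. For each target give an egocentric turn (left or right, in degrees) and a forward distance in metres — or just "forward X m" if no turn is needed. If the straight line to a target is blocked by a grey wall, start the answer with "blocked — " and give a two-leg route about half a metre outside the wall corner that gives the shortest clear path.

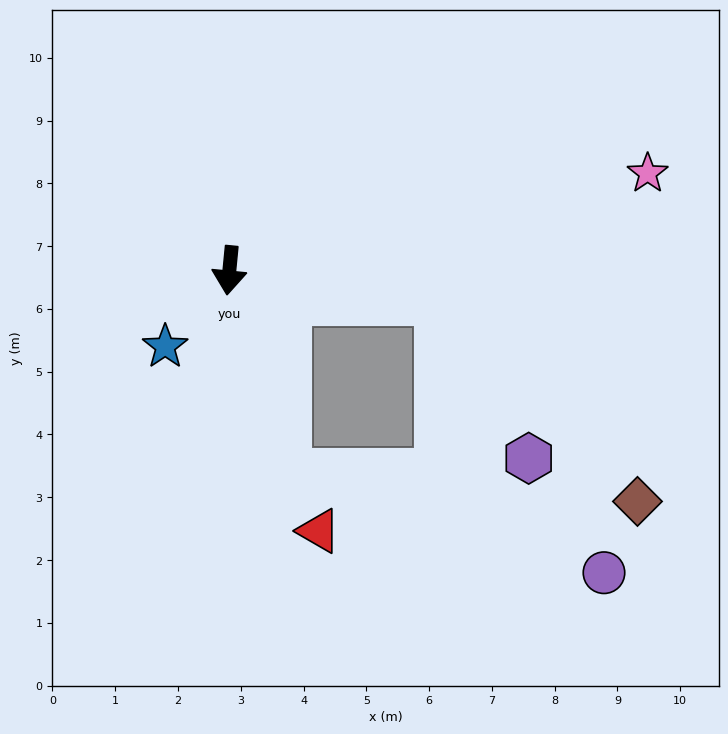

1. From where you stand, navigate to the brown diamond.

blocked — turn left 88°, forward 3.4 m, then turn right 38°, forward 4.5 m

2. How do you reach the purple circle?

blocked — turn left 21°, forward 3.4 m, then turn left 58°, forward 5.3 m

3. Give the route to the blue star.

turn right 35°, forward 1.6 m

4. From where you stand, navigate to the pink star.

turn left 109°, forward 6.8 m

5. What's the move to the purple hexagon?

blocked — turn left 88°, forward 3.4 m, then turn right 54°, forward 2.9 m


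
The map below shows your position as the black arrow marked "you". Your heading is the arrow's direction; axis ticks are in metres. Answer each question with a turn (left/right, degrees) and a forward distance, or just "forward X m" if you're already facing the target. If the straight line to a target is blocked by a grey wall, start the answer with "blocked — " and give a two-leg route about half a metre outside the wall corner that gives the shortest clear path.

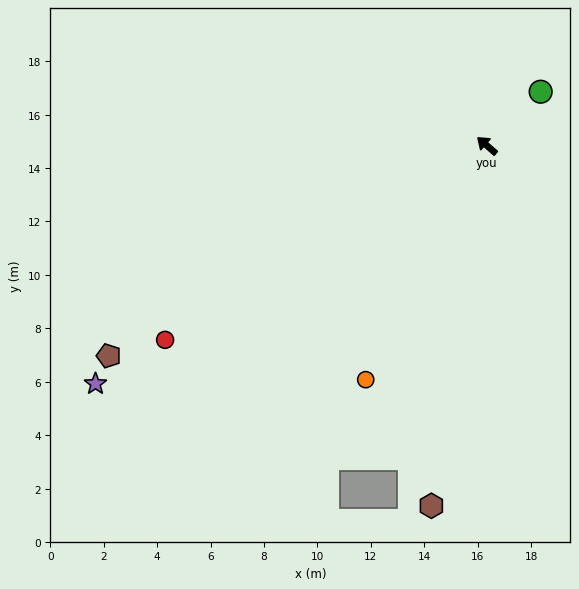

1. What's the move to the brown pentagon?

turn left 70°, forward 16.2 m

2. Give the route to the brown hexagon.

turn left 122°, forward 13.6 m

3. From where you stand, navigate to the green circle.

turn right 94°, forward 2.8 m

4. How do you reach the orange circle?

turn left 104°, forward 9.9 m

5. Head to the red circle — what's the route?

turn left 72°, forward 14.1 m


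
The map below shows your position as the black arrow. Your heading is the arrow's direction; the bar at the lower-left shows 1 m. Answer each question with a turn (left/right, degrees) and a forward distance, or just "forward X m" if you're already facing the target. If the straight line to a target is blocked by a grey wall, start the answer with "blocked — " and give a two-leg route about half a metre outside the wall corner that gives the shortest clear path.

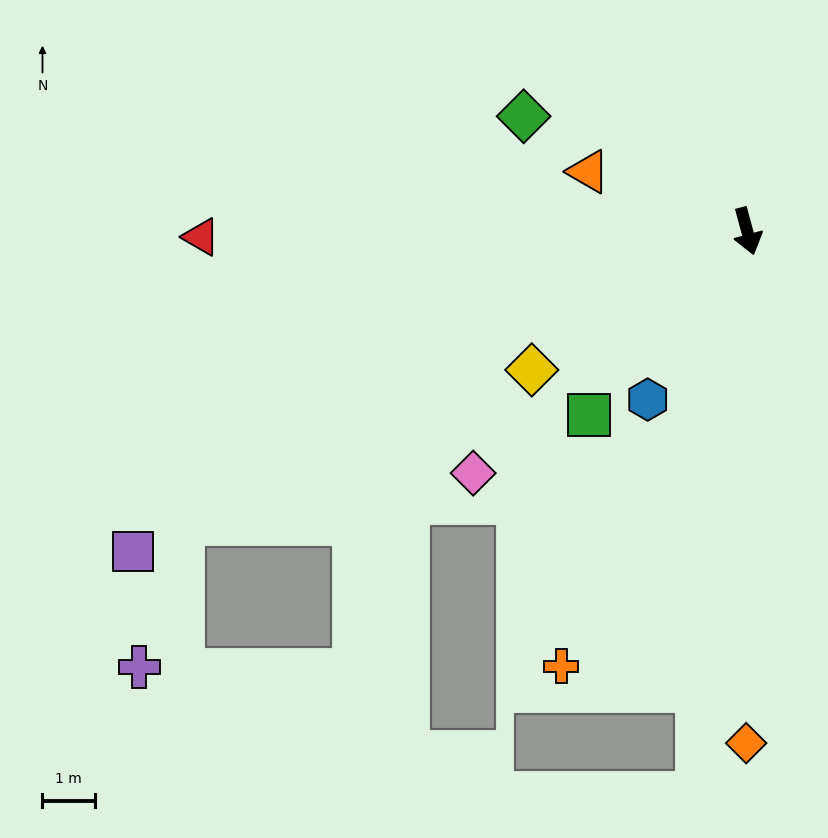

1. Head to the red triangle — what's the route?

turn right 105°, forward 10.4 m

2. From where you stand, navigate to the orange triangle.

turn right 126°, forward 3.2 m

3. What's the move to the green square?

turn right 56°, forward 4.6 m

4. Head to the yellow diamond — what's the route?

turn right 72°, forward 4.9 m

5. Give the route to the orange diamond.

turn right 15°, forward 9.8 m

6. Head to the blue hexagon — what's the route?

turn right 46°, forward 3.7 m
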